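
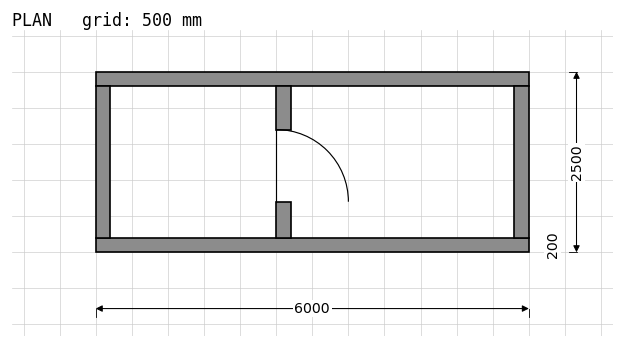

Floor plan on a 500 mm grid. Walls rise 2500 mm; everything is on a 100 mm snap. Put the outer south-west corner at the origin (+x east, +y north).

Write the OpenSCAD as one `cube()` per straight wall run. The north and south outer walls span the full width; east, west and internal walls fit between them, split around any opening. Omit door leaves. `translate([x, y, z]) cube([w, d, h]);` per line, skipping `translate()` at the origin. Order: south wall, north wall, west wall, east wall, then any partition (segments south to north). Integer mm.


cube([6000, 200, 2500]);
translate([0, 2300, 0]) cube([6000, 200, 2500]);
translate([0, 200, 0]) cube([200, 2100, 2500]);
translate([5800, 200, 0]) cube([200, 2100, 2500]);
translate([2500, 200, 0]) cube([200, 500, 2500]);
translate([2500, 1700, 0]) cube([200, 600, 2500]);


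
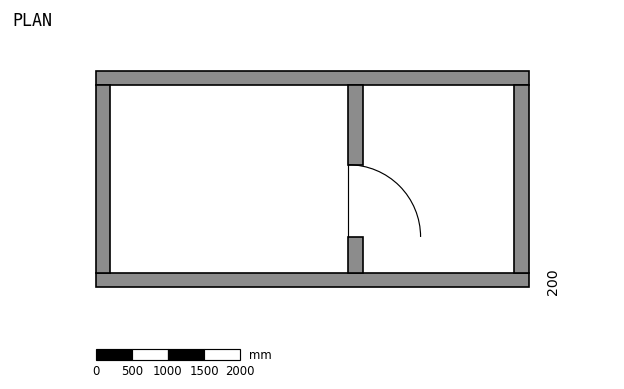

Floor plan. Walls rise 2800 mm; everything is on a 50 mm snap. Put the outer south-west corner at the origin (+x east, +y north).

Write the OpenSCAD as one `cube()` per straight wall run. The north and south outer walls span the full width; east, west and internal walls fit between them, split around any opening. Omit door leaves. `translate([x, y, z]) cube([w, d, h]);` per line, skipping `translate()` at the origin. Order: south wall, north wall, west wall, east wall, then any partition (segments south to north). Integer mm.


cube([6000, 200, 2800]);
translate([0, 2800, 0]) cube([6000, 200, 2800]);
translate([0, 200, 0]) cube([200, 2600, 2800]);
translate([5800, 200, 0]) cube([200, 2600, 2800]);
translate([3500, 200, 0]) cube([200, 500, 2800]);
translate([3500, 1700, 0]) cube([200, 1100, 2800]);


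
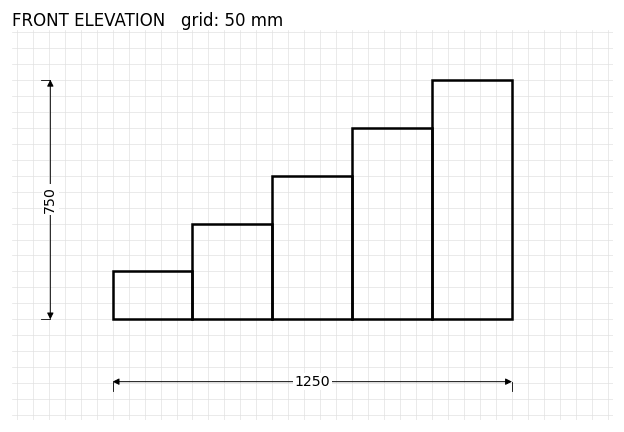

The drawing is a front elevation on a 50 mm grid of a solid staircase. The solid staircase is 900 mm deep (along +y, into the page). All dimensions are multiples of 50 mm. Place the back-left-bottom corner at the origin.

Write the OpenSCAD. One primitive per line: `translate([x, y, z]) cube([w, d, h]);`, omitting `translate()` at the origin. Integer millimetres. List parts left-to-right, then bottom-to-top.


cube([250, 900, 150]);
translate([250, 0, 0]) cube([250, 900, 300]);
translate([500, 0, 0]) cube([250, 900, 450]);
translate([750, 0, 0]) cube([250, 900, 600]);
translate([1000, 0, 0]) cube([250, 900, 750]);


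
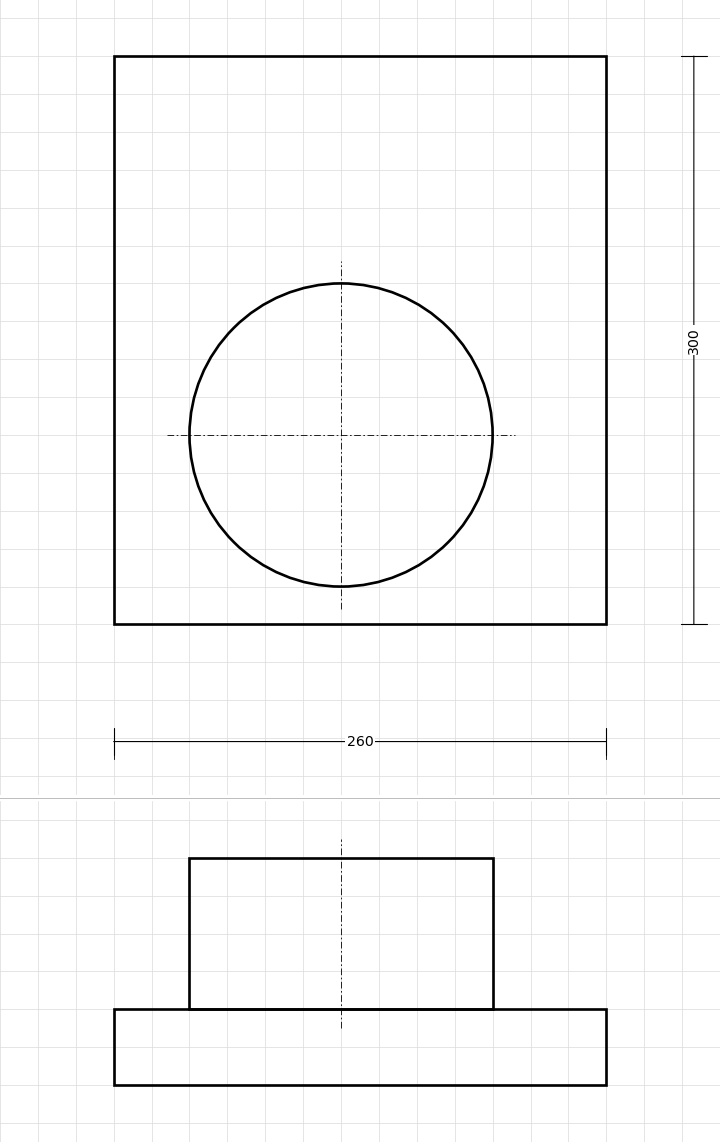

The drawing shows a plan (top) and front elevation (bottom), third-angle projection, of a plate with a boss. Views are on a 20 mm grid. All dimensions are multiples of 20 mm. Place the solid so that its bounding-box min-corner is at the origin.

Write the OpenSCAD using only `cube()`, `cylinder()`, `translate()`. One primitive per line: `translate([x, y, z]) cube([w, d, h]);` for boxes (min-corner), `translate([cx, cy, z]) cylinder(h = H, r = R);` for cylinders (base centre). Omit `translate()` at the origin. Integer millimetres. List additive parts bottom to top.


cube([260, 300, 40]);
translate([120, 100, 40]) cylinder(h = 80, r = 80);


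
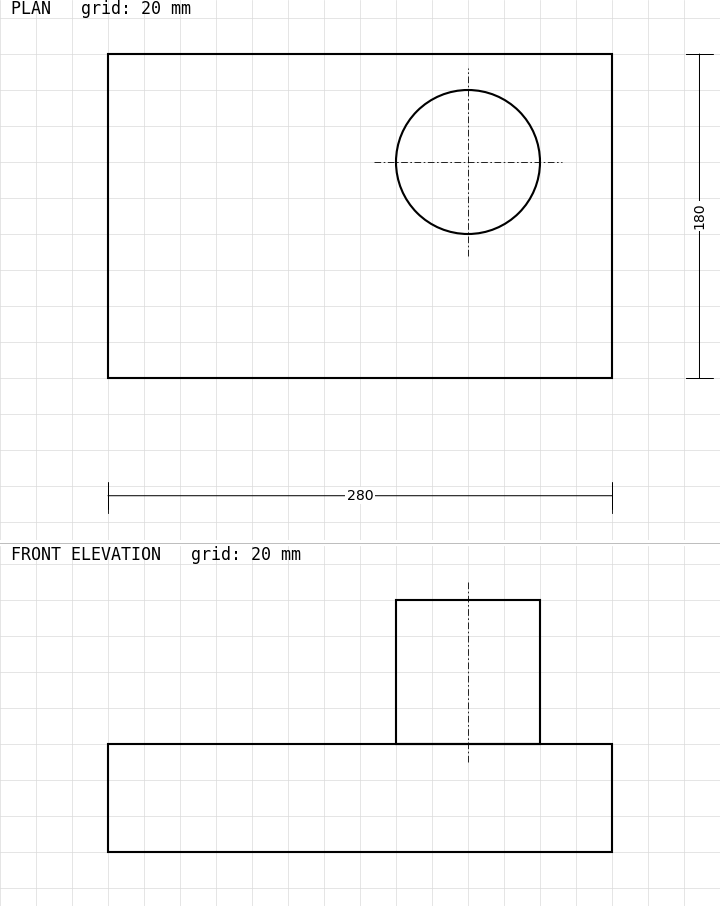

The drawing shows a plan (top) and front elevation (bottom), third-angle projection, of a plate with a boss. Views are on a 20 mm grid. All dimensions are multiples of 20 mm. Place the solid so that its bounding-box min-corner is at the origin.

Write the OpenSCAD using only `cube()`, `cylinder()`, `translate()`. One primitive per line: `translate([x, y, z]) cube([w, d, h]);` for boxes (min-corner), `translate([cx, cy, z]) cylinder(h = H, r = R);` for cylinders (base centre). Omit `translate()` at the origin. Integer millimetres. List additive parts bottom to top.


cube([280, 180, 60]);
translate([200, 120, 60]) cylinder(h = 80, r = 40);


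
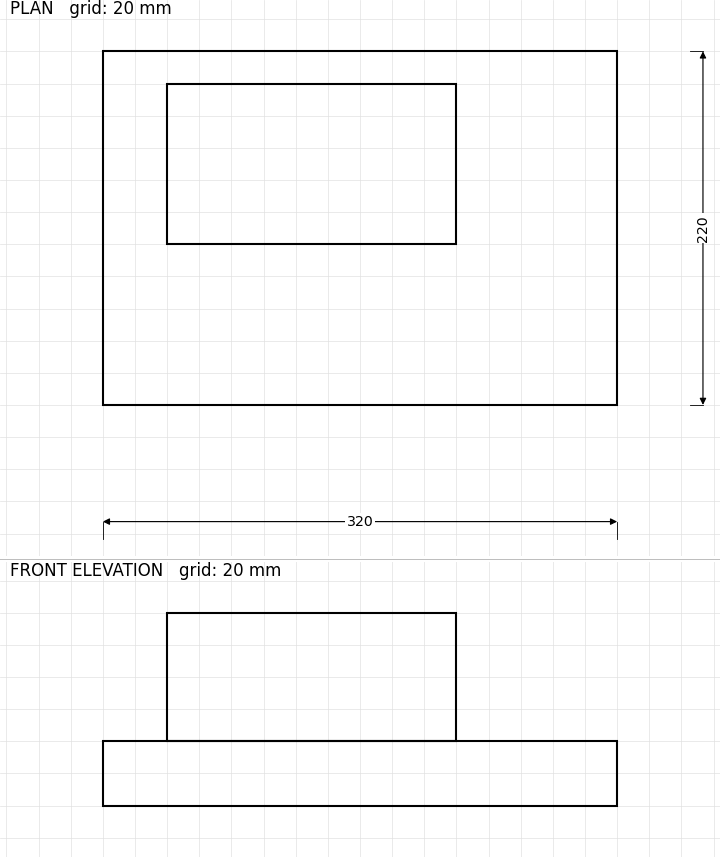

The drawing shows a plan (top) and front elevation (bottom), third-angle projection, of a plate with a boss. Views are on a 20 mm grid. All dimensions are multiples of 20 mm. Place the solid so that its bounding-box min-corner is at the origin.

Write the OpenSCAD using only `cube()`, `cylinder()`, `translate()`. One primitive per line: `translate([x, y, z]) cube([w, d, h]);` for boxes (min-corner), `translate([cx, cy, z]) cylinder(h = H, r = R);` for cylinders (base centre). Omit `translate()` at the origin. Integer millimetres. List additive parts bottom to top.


cube([320, 220, 40]);
translate([40, 100, 40]) cube([180, 100, 80]);


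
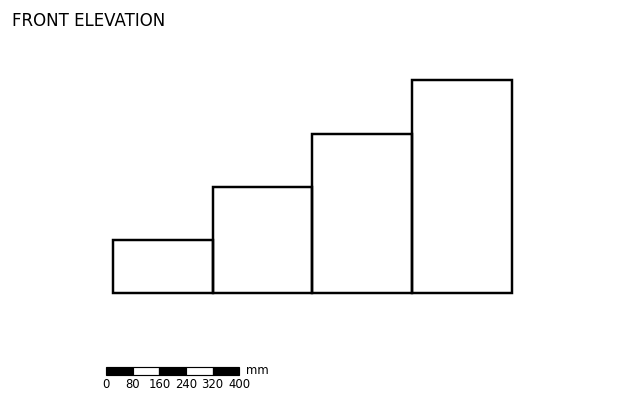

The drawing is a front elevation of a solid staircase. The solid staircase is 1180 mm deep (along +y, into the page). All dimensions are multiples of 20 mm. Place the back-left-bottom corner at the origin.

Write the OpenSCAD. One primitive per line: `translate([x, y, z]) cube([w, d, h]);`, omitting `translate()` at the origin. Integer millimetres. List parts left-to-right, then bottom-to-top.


cube([300, 1180, 160]);
translate([300, 0, 0]) cube([300, 1180, 320]);
translate([600, 0, 0]) cube([300, 1180, 480]);
translate([900, 0, 0]) cube([300, 1180, 640]);


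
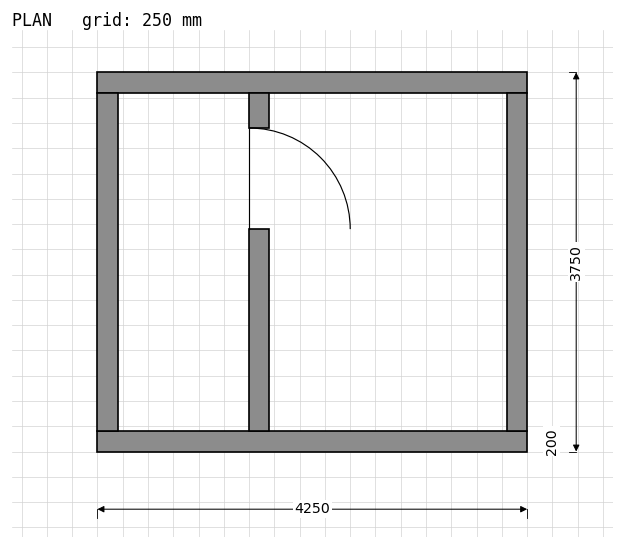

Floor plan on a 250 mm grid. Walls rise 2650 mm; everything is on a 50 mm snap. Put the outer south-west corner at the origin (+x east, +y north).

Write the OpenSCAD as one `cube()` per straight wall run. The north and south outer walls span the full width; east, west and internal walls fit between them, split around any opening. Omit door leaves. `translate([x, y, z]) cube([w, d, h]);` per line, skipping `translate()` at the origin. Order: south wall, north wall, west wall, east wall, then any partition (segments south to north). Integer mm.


cube([4250, 200, 2650]);
translate([0, 3550, 0]) cube([4250, 200, 2650]);
translate([0, 200, 0]) cube([200, 3350, 2650]);
translate([4050, 200, 0]) cube([200, 3350, 2650]);
translate([1500, 200, 0]) cube([200, 2000, 2650]);
translate([1500, 3200, 0]) cube([200, 350, 2650]);


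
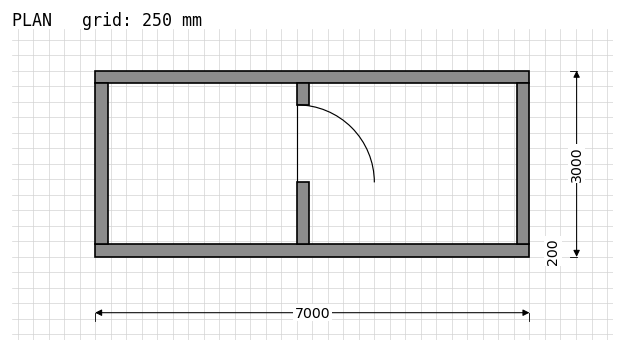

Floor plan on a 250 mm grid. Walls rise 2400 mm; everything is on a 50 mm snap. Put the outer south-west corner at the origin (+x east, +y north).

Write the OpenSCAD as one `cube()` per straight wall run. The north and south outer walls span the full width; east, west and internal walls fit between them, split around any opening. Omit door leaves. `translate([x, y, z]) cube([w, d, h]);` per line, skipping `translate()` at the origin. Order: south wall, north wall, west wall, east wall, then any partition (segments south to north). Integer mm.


cube([7000, 200, 2400]);
translate([0, 2800, 0]) cube([7000, 200, 2400]);
translate([0, 200, 0]) cube([200, 2600, 2400]);
translate([6800, 200, 0]) cube([200, 2600, 2400]);
translate([3250, 200, 0]) cube([200, 1000, 2400]);
translate([3250, 2450, 0]) cube([200, 350, 2400]);


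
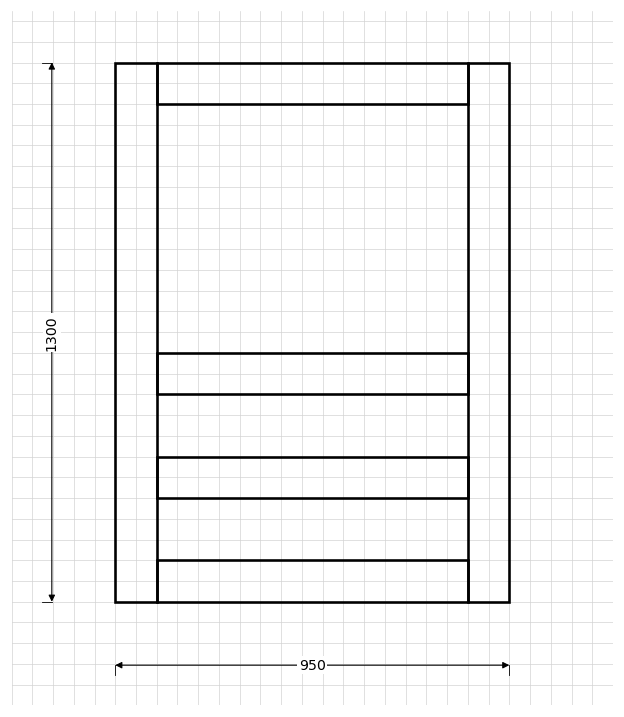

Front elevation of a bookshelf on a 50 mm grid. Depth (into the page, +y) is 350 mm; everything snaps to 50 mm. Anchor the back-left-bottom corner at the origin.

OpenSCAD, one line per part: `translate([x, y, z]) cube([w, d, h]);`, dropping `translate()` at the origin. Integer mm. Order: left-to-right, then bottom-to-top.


cube([100, 350, 1300]);
translate([100, 0, 0]) cube([750, 350, 100]);
translate([100, 0, 250]) cube([750, 350, 100]);
translate([100, 0, 500]) cube([750, 350, 100]);
translate([100, 0, 1200]) cube([750, 350, 100]);
translate([850, 0, 0]) cube([100, 350, 1300]);


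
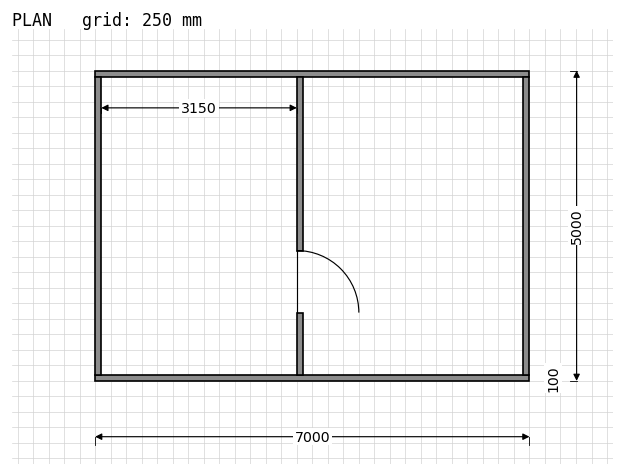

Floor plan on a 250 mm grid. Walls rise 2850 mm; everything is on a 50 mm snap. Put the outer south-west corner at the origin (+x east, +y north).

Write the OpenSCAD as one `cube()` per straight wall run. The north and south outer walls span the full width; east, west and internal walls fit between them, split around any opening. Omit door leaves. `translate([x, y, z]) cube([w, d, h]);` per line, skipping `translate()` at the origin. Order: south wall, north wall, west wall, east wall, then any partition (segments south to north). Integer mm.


cube([7000, 100, 2850]);
translate([0, 4900, 0]) cube([7000, 100, 2850]);
translate([0, 100, 0]) cube([100, 4800, 2850]);
translate([6900, 100, 0]) cube([100, 4800, 2850]);
translate([3250, 100, 0]) cube([100, 1000, 2850]);
translate([3250, 2100, 0]) cube([100, 2800, 2850]);


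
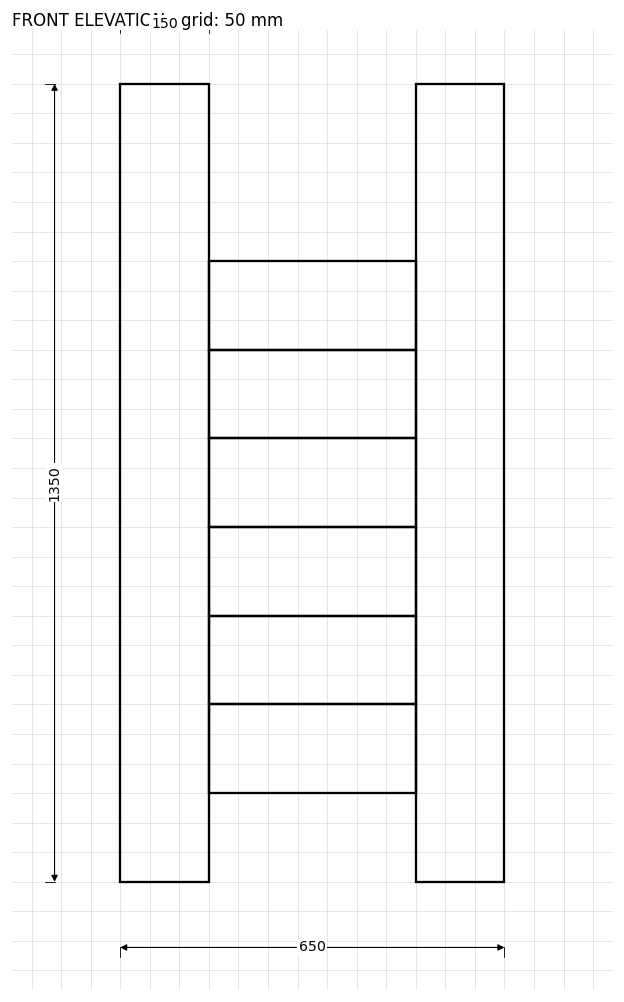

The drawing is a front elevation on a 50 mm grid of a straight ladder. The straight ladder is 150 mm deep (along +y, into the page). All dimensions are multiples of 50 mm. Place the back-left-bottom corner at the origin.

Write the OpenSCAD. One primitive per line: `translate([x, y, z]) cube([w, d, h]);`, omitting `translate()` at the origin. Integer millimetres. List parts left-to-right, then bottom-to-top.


cube([150, 150, 1350]);
translate([150, 0, 150]) cube([350, 150, 150]);
translate([150, 0, 300]) cube([350, 150, 150]);
translate([150, 0, 450]) cube([350, 150, 150]);
translate([150, 0, 600]) cube([350, 150, 150]);
translate([150, 0, 750]) cube([350, 150, 150]);
translate([150, 0, 900]) cube([350, 150, 150]);
translate([500, 0, 0]) cube([150, 150, 1350]);


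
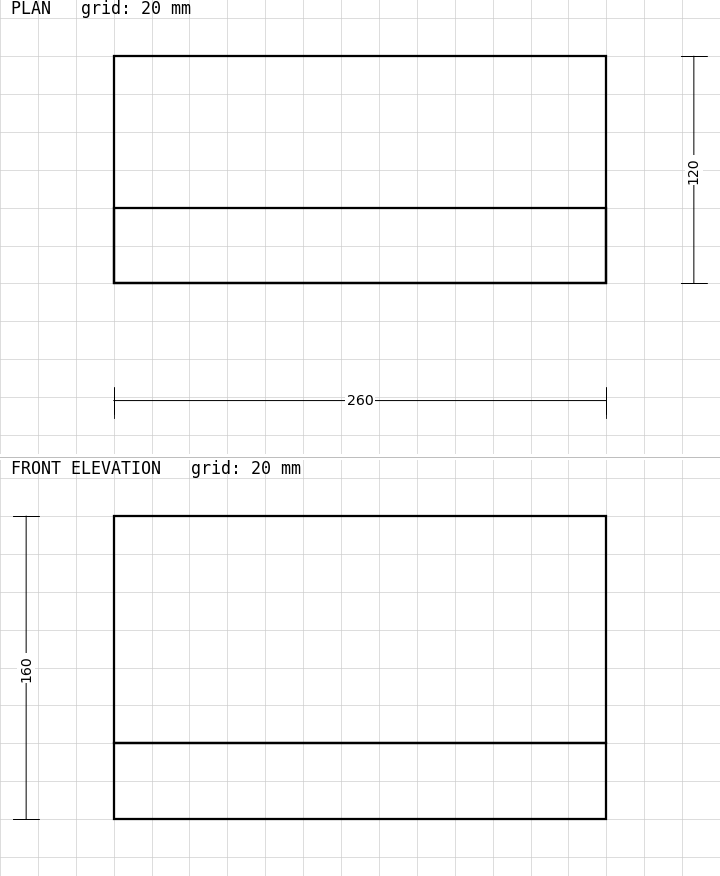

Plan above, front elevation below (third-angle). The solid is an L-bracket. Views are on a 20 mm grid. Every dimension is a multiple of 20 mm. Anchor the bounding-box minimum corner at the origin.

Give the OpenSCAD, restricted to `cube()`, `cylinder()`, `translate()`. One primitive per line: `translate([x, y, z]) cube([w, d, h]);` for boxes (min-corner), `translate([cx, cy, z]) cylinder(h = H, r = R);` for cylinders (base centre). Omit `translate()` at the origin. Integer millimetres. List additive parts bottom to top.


cube([260, 120, 40]);
translate([0, 0, 40]) cube([260, 40, 120]);


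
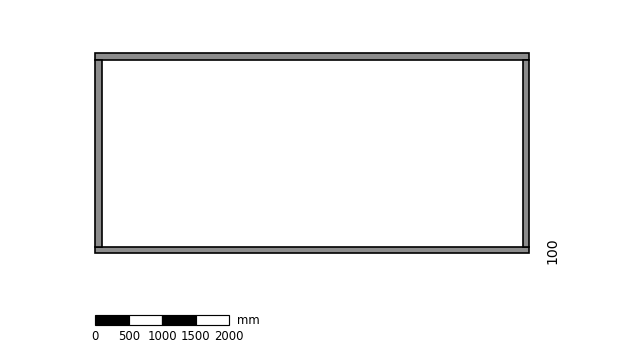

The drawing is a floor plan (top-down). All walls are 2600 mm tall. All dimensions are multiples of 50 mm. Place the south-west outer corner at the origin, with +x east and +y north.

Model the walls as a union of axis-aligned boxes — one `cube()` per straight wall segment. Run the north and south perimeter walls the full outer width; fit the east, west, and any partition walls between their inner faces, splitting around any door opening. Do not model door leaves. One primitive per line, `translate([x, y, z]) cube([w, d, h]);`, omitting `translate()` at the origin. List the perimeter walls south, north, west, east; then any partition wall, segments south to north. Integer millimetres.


cube([6500, 100, 2600]);
translate([0, 2900, 0]) cube([6500, 100, 2600]);
translate([0, 100, 0]) cube([100, 2800, 2600]);
translate([6400, 100, 0]) cube([100, 2800, 2600]);


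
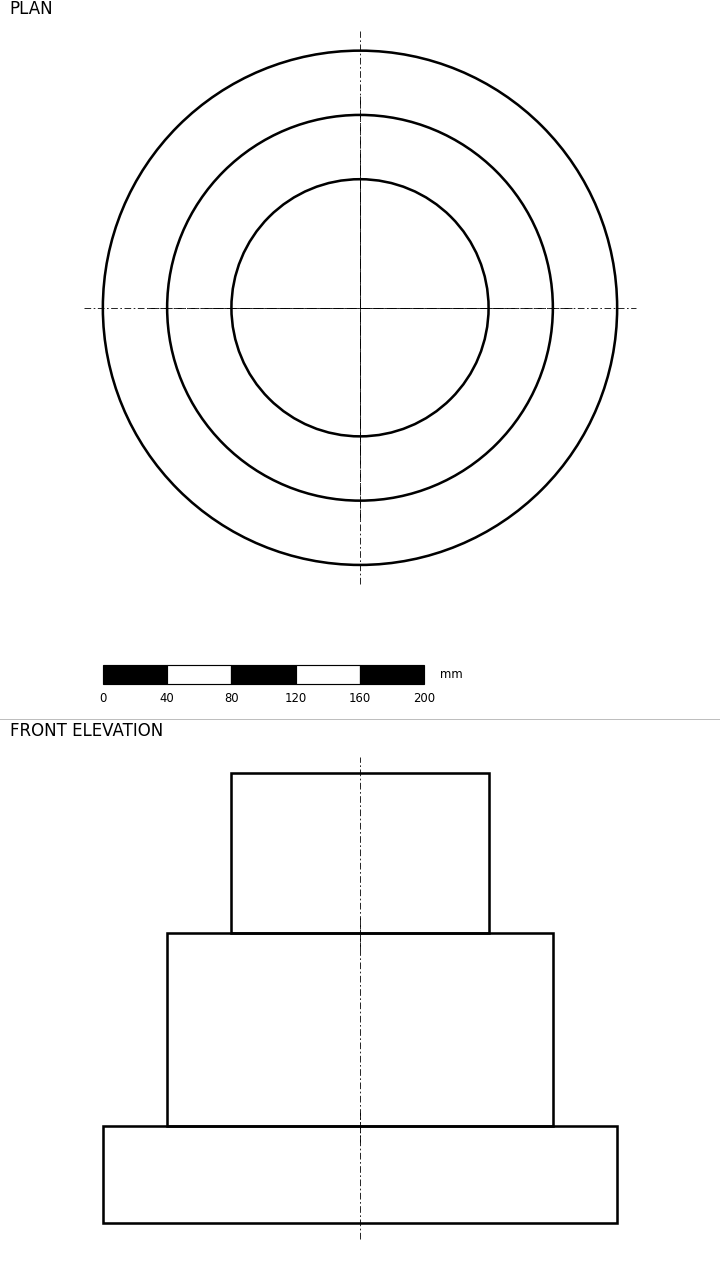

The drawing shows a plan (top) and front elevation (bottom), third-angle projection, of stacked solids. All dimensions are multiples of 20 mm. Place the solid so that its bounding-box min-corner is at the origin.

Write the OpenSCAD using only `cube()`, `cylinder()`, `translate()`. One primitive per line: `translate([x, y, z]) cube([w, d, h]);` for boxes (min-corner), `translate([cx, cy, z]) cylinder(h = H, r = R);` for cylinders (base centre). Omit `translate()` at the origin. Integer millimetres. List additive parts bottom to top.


translate([160, 160, 0]) cylinder(h = 60, r = 160);
translate([160, 160, 60]) cylinder(h = 120, r = 120);
translate([160, 160, 180]) cylinder(h = 100, r = 80);


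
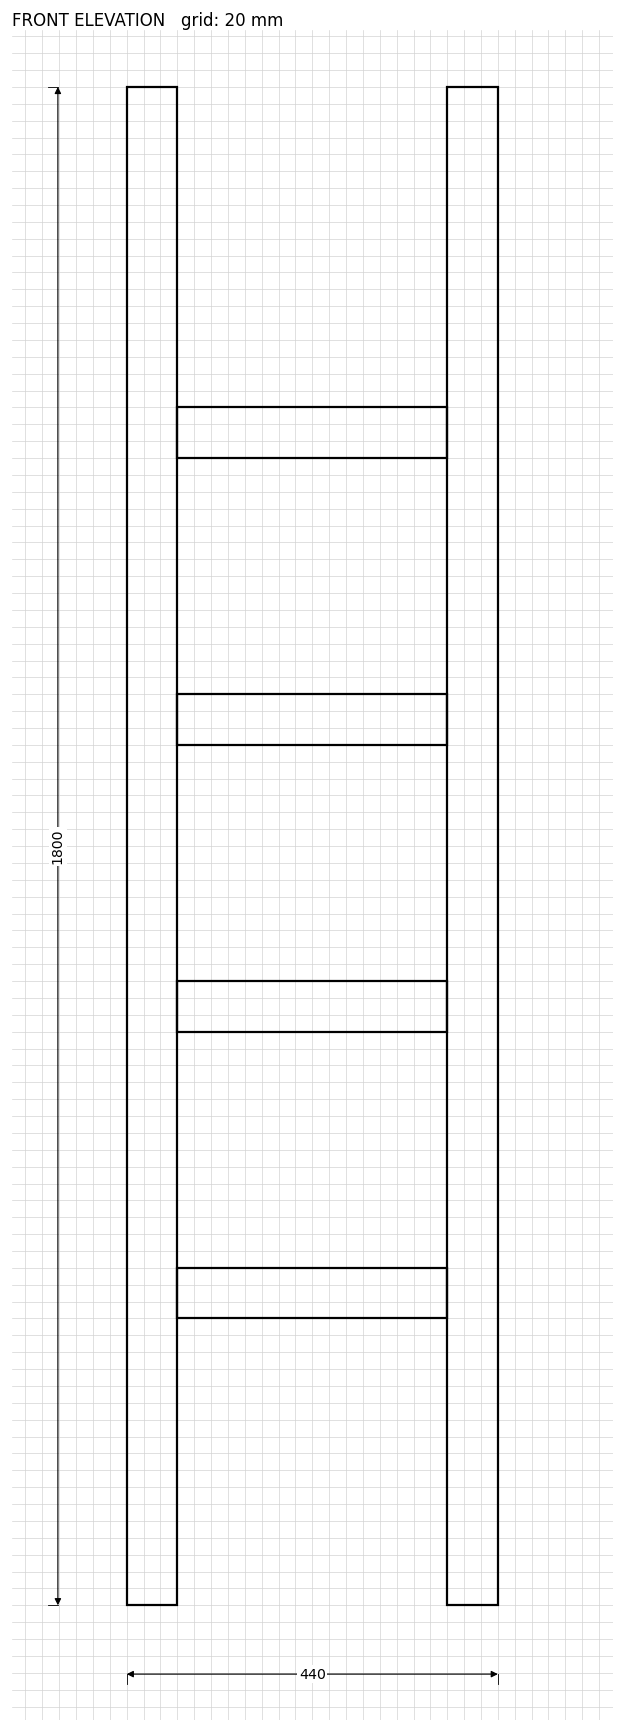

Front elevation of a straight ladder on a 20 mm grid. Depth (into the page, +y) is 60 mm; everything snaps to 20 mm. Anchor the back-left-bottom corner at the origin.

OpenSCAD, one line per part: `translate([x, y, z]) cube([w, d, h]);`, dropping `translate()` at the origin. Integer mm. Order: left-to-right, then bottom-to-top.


cube([60, 60, 1800]);
translate([60, 0, 340]) cube([320, 60, 60]);
translate([60, 0, 680]) cube([320, 60, 60]);
translate([60, 0, 1020]) cube([320, 60, 60]);
translate([60, 0, 1360]) cube([320, 60, 60]);
translate([380, 0, 0]) cube([60, 60, 1800]);


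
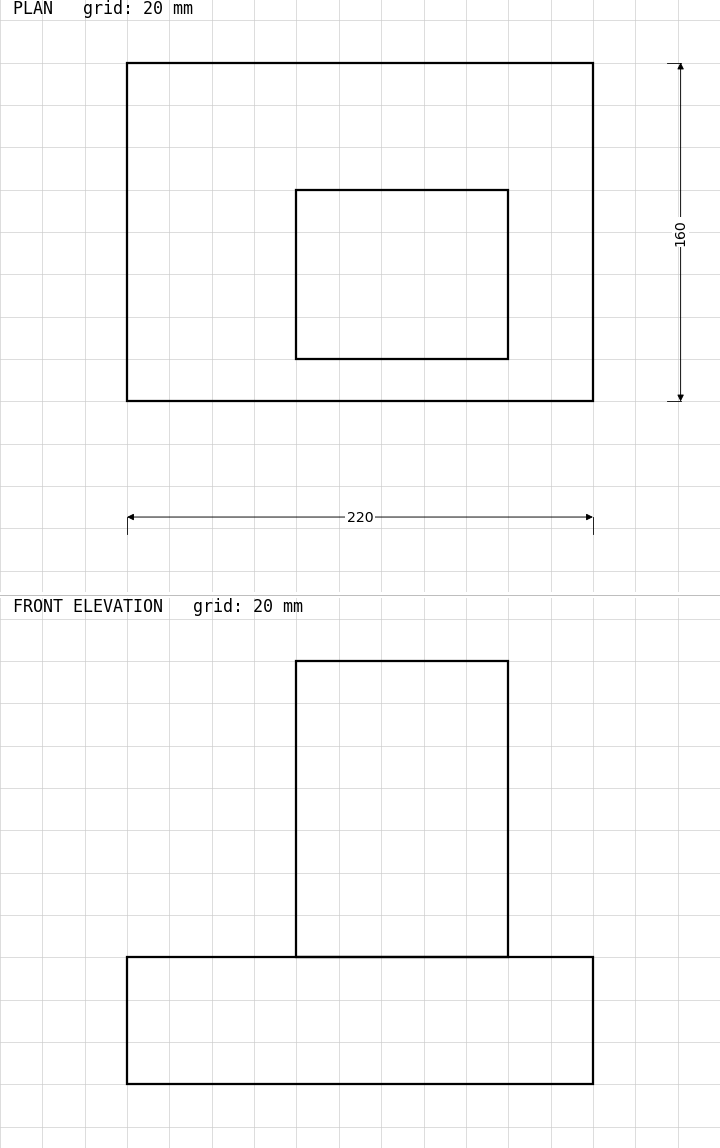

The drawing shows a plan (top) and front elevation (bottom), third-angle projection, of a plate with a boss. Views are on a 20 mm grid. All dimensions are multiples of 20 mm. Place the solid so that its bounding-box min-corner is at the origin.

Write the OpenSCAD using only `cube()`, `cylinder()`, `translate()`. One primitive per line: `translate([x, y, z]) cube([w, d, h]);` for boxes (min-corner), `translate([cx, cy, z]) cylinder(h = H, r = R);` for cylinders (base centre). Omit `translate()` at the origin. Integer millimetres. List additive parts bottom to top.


cube([220, 160, 60]);
translate([80, 20, 60]) cube([100, 80, 140]);


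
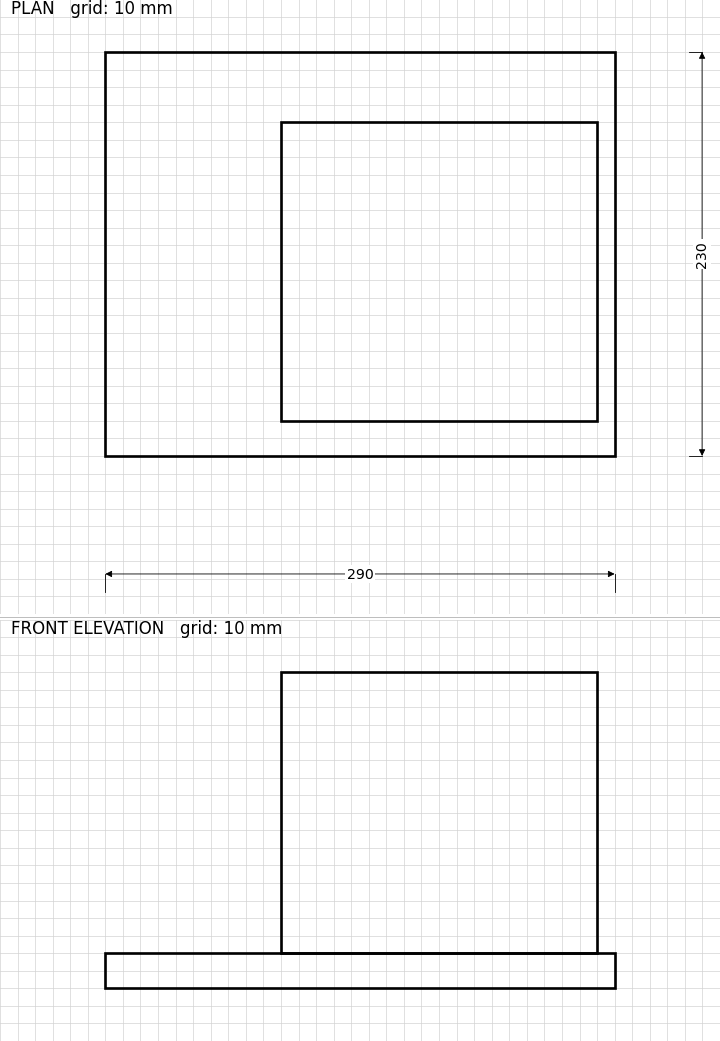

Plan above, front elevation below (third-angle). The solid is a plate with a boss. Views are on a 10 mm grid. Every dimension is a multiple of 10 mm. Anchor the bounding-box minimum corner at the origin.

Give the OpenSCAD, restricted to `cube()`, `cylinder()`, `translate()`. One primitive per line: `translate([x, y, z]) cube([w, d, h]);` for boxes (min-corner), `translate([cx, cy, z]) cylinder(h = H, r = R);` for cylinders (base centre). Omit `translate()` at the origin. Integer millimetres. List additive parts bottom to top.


cube([290, 230, 20]);
translate([100, 20, 20]) cube([180, 170, 160]);


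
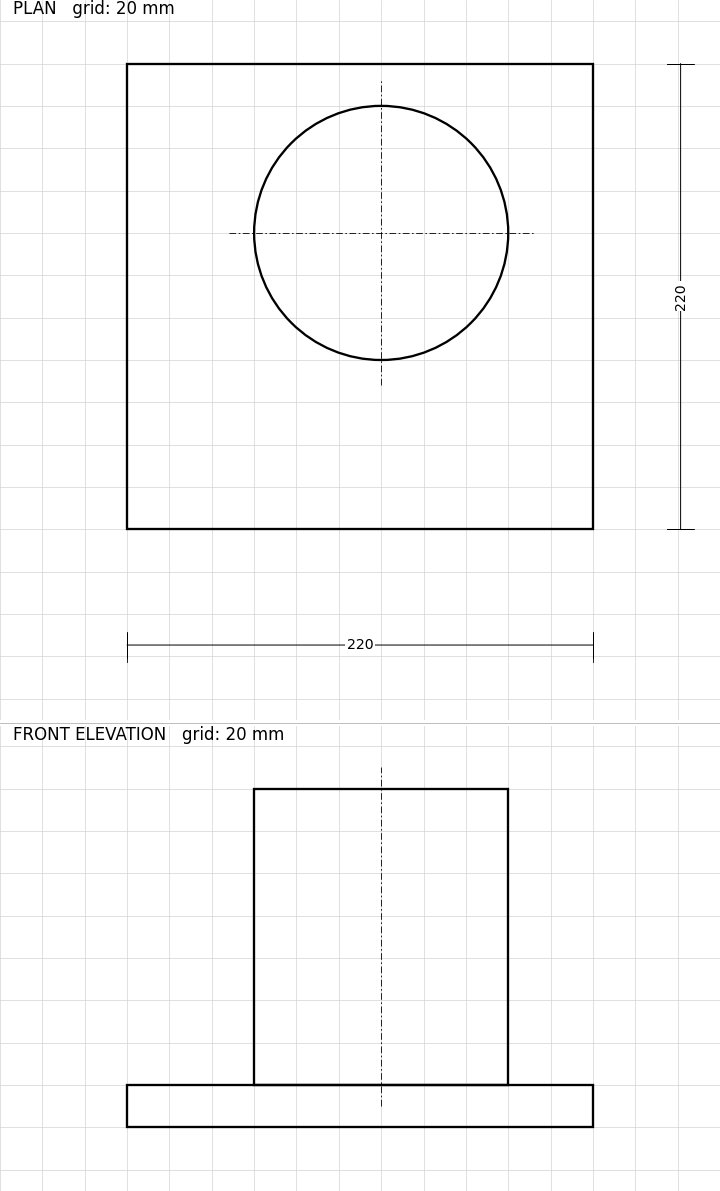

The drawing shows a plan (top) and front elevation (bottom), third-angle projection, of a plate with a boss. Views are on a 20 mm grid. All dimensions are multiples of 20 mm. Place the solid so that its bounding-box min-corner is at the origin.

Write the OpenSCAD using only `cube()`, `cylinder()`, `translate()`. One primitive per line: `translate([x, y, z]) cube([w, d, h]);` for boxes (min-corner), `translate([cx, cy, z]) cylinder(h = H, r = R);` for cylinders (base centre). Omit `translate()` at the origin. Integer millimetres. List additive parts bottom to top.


cube([220, 220, 20]);
translate([120, 140, 20]) cylinder(h = 140, r = 60);


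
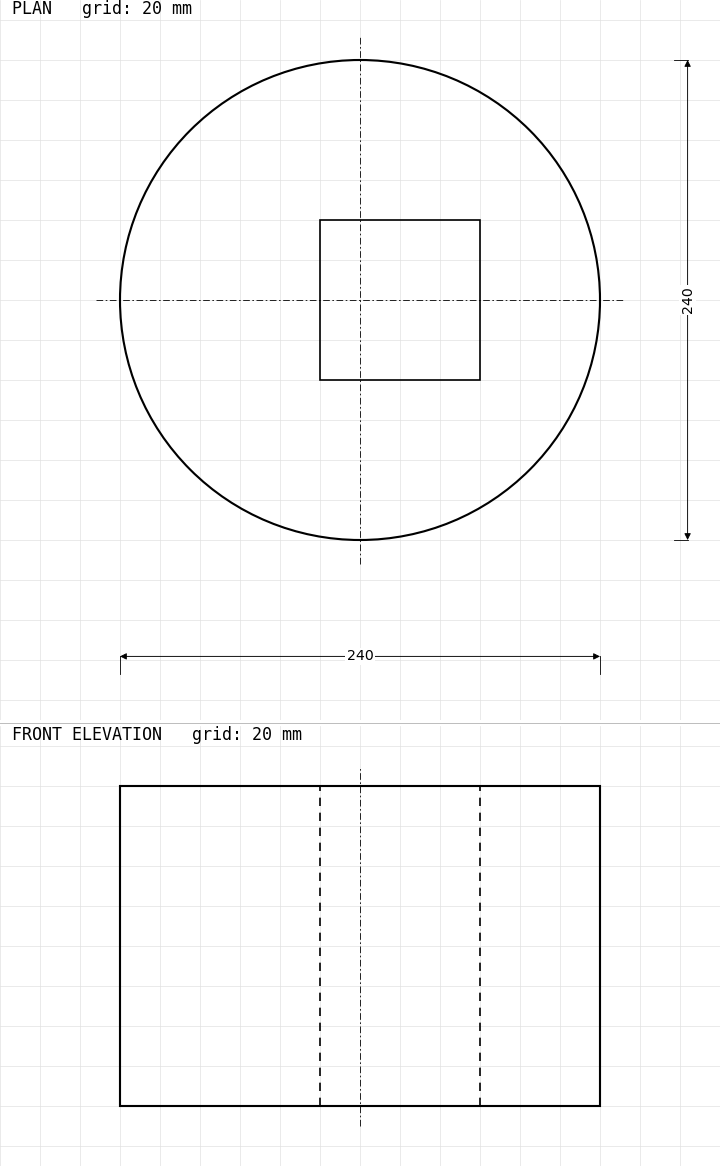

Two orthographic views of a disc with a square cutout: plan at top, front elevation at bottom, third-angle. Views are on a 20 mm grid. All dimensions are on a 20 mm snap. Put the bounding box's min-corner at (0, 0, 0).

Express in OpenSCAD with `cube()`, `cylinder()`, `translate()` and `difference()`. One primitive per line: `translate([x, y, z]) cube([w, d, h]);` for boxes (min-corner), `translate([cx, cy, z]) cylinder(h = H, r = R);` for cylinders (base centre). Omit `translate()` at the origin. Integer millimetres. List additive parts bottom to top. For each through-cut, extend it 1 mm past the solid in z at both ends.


difference() {
  translate([120, 120, 0]) cylinder(h = 160, r = 120);
  translate([100, 80, -1]) cube([80, 80, 162]);
}


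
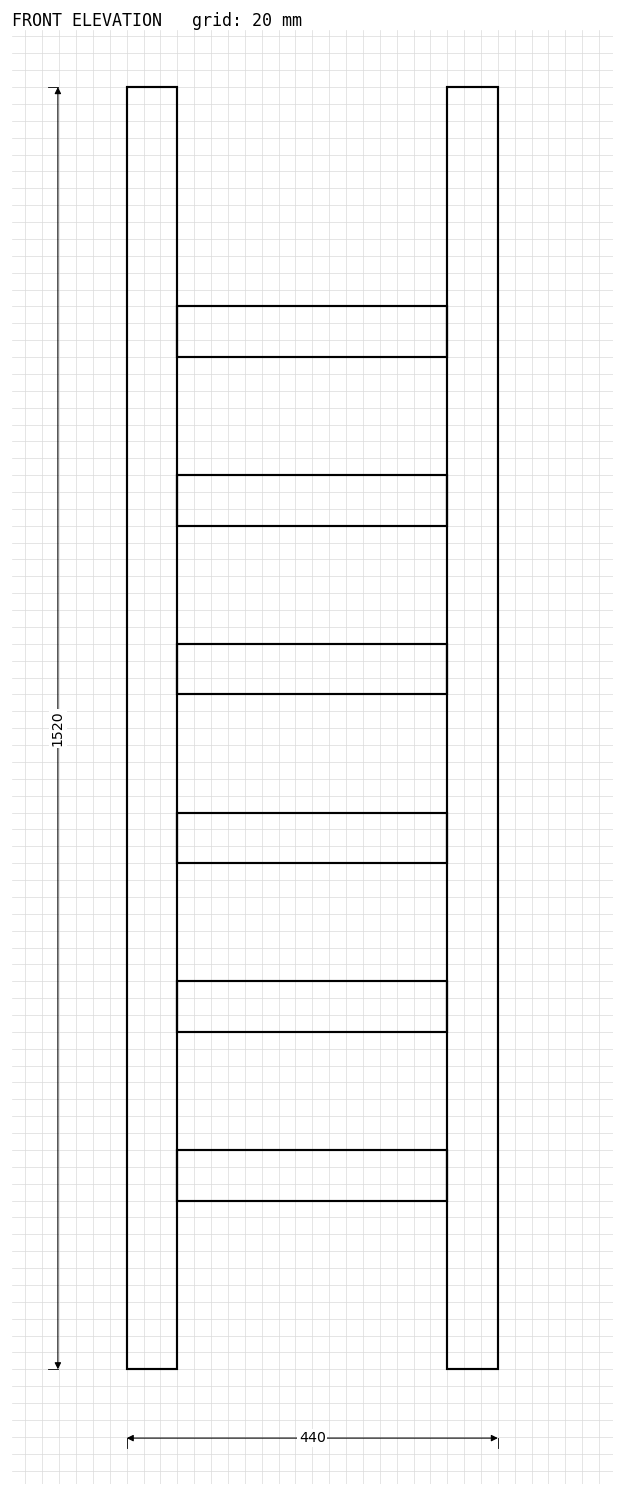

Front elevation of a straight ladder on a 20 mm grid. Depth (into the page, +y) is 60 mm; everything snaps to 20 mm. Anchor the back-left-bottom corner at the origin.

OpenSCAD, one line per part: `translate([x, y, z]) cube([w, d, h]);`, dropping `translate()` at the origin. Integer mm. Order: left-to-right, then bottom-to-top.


cube([60, 60, 1520]);
translate([60, 0, 200]) cube([320, 60, 60]);
translate([60, 0, 400]) cube([320, 60, 60]);
translate([60, 0, 600]) cube([320, 60, 60]);
translate([60, 0, 800]) cube([320, 60, 60]);
translate([60, 0, 1000]) cube([320, 60, 60]);
translate([60, 0, 1200]) cube([320, 60, 60]);
translate([380, 0, 0]) cube([60, 60, 1520]);


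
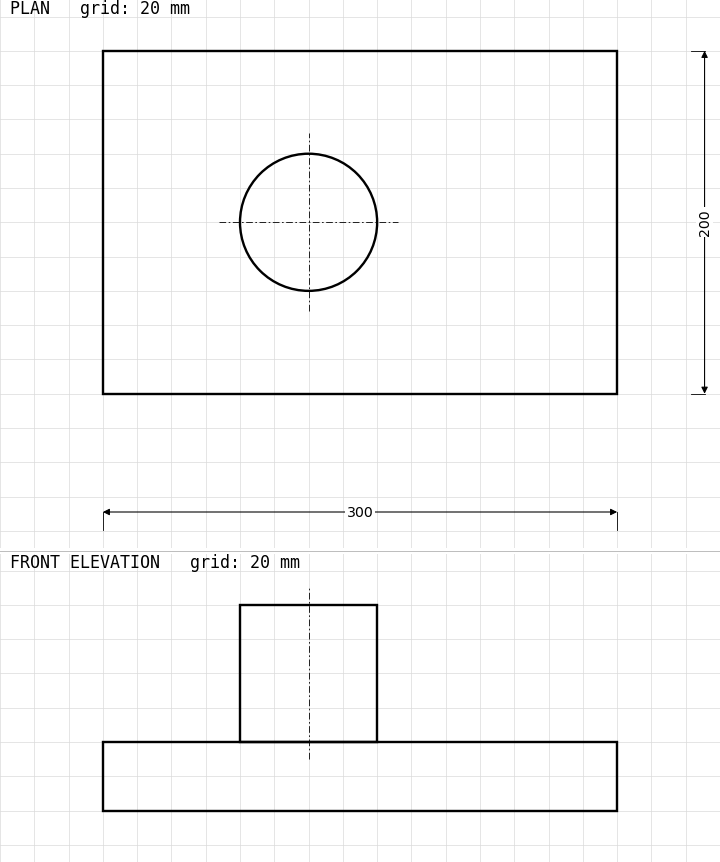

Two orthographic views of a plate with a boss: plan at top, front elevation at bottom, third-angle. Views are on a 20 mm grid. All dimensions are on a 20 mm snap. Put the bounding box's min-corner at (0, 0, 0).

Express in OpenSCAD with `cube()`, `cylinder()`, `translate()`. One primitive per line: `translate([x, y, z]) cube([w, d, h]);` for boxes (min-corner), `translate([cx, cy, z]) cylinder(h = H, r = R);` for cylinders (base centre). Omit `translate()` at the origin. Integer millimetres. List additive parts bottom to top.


cube([300, 200, 40]);
translate([120, 100, 40]) cylinder(h = 80, r = 40);


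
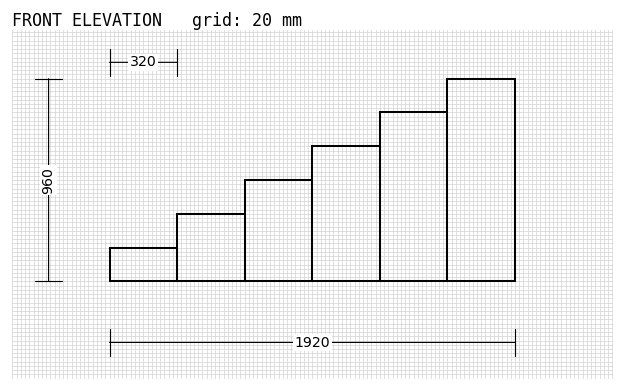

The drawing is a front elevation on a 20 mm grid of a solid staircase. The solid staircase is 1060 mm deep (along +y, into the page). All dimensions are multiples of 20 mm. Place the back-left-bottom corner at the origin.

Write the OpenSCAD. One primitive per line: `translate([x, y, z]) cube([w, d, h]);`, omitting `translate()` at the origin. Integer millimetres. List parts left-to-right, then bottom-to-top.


cube([320, 1060, 160]);
translate([320, 0, 0]) cube([320, 1060, 320]);
translate([640, 0, 0]) cube([320, 1060, 480]);
translate([960, 0, 0]) cube([320, 1060, 640]);
translate([1280, 0, 0]) cube([320, 1060, 800]);
translate([1600, 0, 0]) cube([320, 1060, 960]);


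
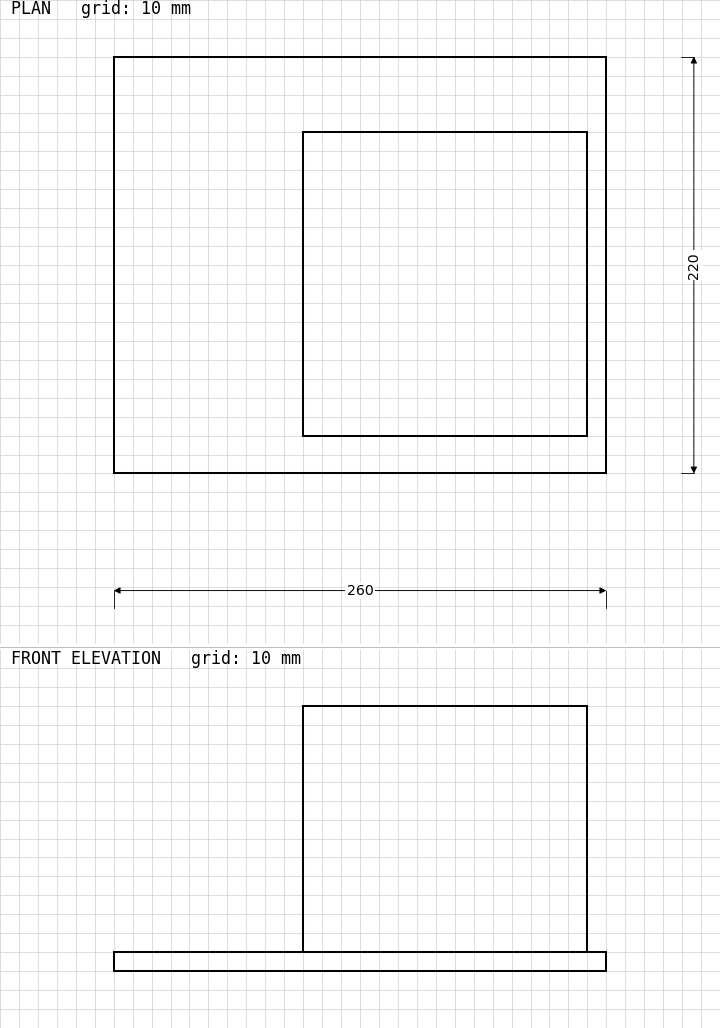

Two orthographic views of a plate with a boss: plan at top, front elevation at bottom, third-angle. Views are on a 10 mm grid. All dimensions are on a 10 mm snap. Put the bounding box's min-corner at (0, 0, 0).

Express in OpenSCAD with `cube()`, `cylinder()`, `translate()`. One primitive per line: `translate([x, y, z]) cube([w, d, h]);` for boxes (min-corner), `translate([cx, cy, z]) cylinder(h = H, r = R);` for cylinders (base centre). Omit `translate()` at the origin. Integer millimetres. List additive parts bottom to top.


cube([260, 220, 10]);
translate([100, 20, 10]) cube([150, 160, 130]);


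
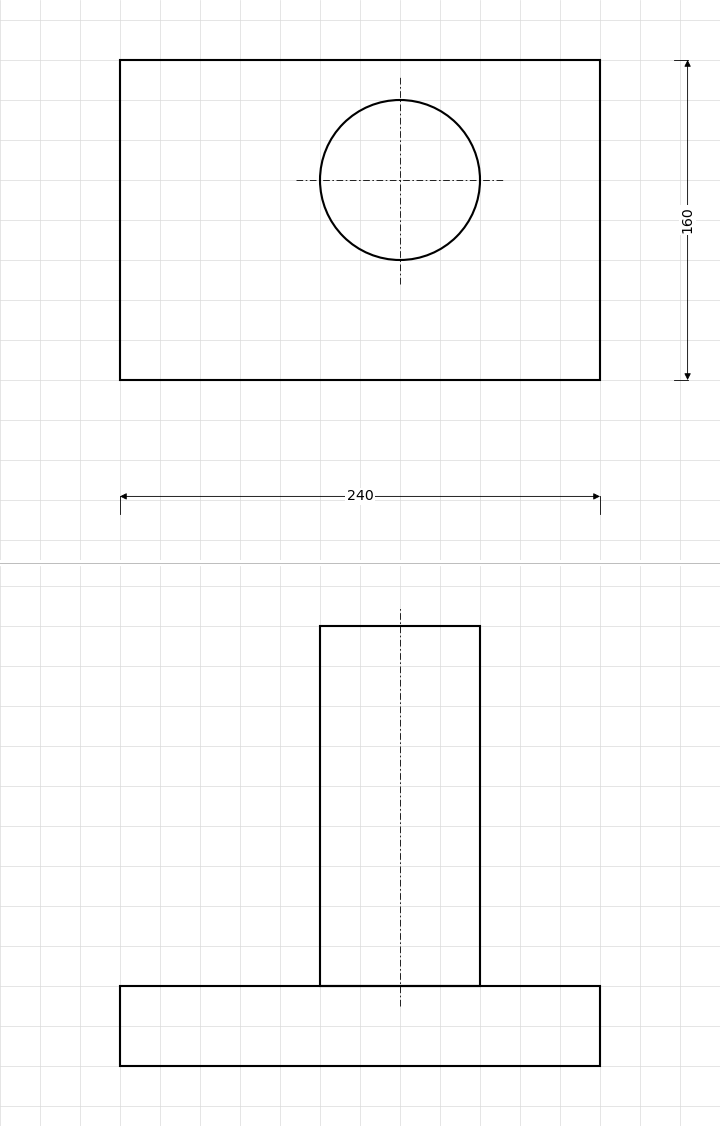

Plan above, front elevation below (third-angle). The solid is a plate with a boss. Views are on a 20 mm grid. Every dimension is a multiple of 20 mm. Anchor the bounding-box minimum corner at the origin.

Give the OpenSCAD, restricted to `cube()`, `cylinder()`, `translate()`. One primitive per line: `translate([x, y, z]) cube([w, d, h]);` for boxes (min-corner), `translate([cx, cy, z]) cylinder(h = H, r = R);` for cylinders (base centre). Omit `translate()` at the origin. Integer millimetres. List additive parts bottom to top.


cube([240, 160, 40]);
translate([140, 100, 40]) cylinder(h = 180, r = 40);


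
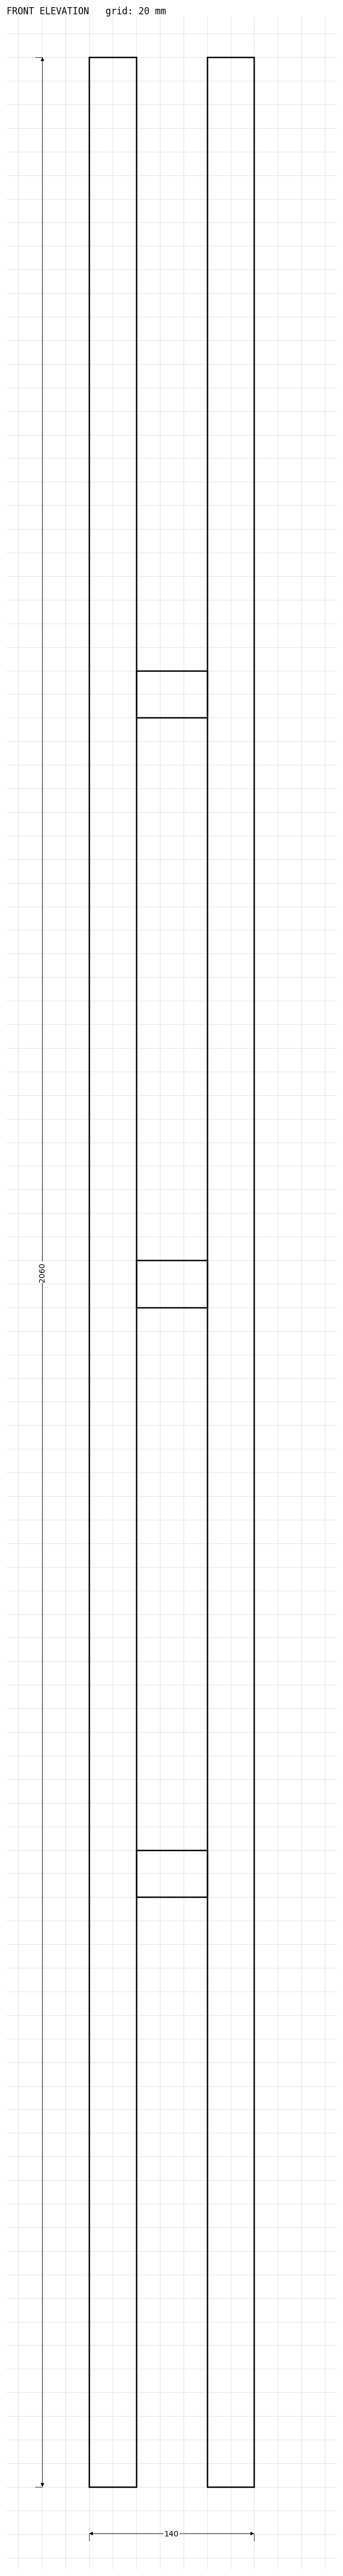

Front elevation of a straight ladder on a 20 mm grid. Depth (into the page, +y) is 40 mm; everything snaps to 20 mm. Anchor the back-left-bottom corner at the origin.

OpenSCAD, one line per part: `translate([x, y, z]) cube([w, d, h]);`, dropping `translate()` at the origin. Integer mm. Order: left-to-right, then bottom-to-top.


cube([40, 40, 2060]);
translate([40, 0, 500]) cube([60, 40, 40]);
translate([40, 0, 1000]) cube([60, 40, 40]);
translate([40, 0, 1500]) cube([60, 40, 40]);
translate([100, 0, 0]) cube([40, 40, 2060]);


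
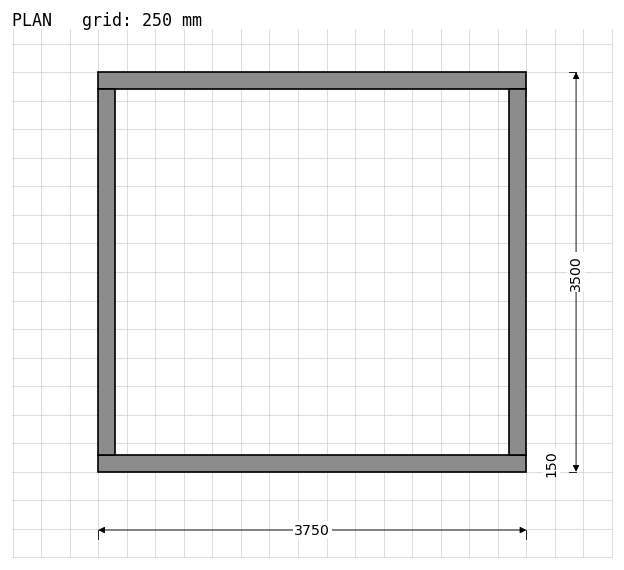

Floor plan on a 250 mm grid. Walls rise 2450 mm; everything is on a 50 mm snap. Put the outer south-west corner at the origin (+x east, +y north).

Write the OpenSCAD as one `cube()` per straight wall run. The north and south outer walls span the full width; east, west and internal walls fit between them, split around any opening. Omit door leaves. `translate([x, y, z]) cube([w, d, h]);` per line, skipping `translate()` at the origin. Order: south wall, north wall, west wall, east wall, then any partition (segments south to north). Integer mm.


cube([3750, 150, 2450]);
translate([0, 3350, 0]) cube([3750, 150, 2450]);
translate([0, 150, 0]) cube([150, 3200, 2450]);
translate([3600, 150, 0]) cube([150, 3200, 2450]);


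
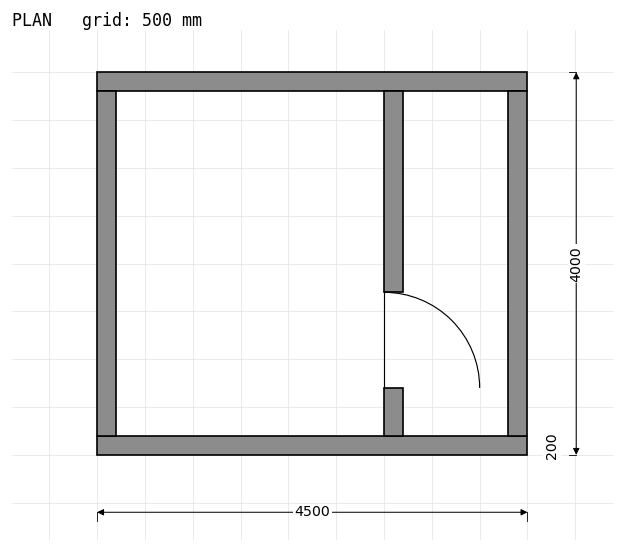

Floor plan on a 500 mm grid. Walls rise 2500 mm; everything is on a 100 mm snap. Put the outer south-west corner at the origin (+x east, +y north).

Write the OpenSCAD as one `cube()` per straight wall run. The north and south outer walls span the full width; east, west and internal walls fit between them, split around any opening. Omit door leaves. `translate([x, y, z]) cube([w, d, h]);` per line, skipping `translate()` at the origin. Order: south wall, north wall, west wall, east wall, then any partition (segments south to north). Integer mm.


cube([4500, 200, 2500]);
translate([0, 3800, 0]) cube([4500, 200, 2500]);
translate([0, 200, 0]) cube([200, 3600, 2500]);
translate([4300, 200, 0]) cube([200, 3600, 2500]);
translate([3000, 200, 0]) cube([200, 500, 2500]);
translate([3000, 1700, 0]) cube([200, 2100, 2500]);


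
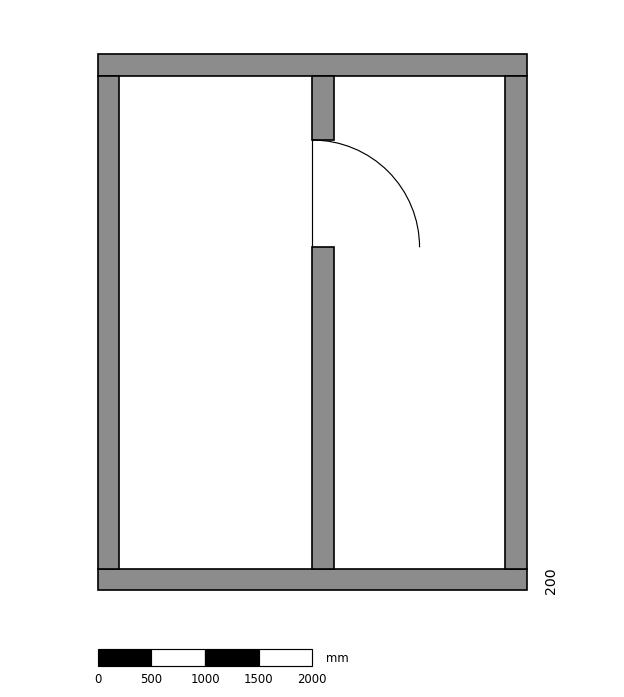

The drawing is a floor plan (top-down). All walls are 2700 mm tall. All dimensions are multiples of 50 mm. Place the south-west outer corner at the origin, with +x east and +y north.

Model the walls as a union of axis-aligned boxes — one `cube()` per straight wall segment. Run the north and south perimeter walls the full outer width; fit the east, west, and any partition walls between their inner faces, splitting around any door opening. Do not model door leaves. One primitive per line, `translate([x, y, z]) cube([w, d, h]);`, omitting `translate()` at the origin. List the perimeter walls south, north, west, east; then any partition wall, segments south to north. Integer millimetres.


cube([4000, 200, 2700]);
translate([0, 4800, 0]) cube([4000, 200, 2700]);
translate([0, 200, 0]) cube([200, 4600, 2700]);
translate([3800, 200, 0]) cube([200, 4600, 2700]);
translate([2000, 200, 0]) cube([200, 3000, 2700]);
translate([2000, 4200, 0]) cube([200, 600, 2700]);


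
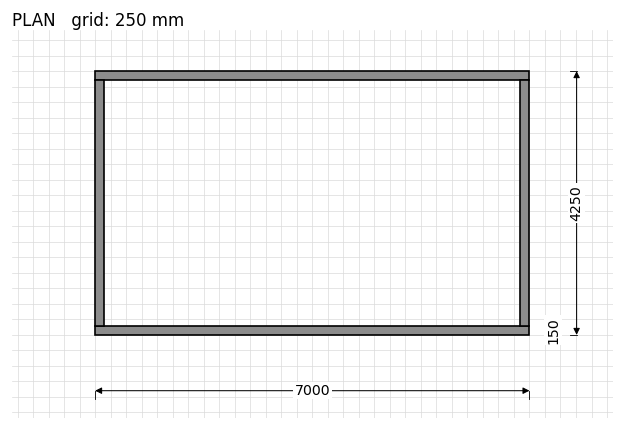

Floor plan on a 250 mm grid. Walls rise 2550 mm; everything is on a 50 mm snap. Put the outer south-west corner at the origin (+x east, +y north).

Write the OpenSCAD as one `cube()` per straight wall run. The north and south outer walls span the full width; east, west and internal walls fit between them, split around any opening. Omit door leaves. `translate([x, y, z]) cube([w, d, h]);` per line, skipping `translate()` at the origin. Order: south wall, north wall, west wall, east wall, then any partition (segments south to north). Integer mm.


cube([7000, 150, 2550]);
translate([0, 4100, 0]) cube([7000, 150, 2550]);
translate([0, 150, 0]) cube([150, 3950, 2550]);
translate([6850, 150, 0]) cube([150, 3950, 2550]);


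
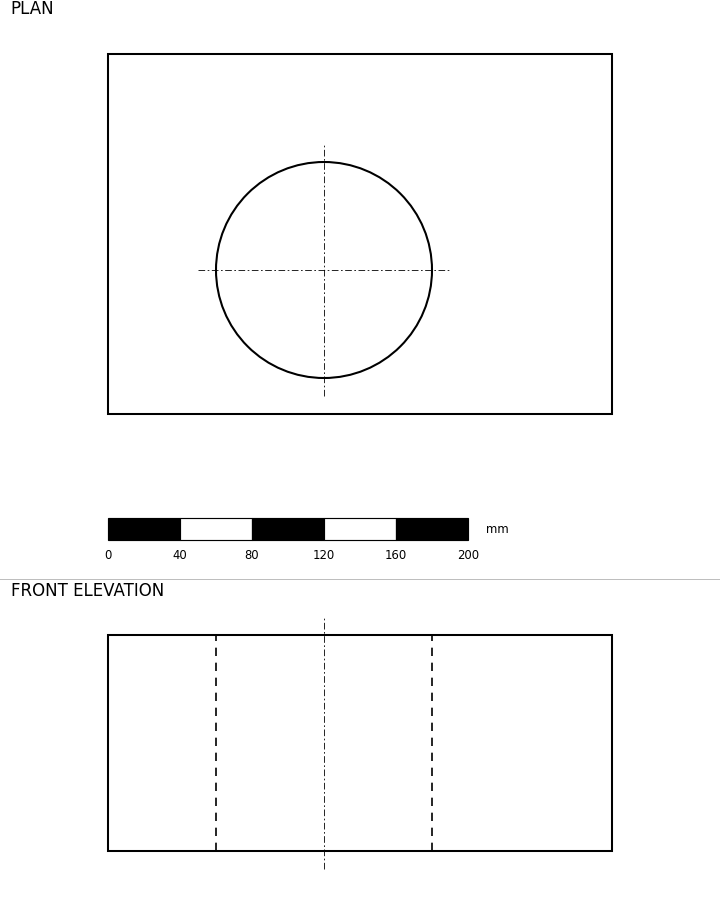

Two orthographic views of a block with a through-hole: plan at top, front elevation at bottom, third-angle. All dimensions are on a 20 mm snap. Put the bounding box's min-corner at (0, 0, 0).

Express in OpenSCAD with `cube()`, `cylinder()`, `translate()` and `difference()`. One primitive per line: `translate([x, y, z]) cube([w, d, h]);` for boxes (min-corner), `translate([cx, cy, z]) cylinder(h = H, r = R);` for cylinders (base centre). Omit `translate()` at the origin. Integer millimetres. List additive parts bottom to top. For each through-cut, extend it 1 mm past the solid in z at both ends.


difference() {
  cube([280, 200, 120]);
  translate([120, 80, -1]) cylinder(h = 122, r = 60);
}


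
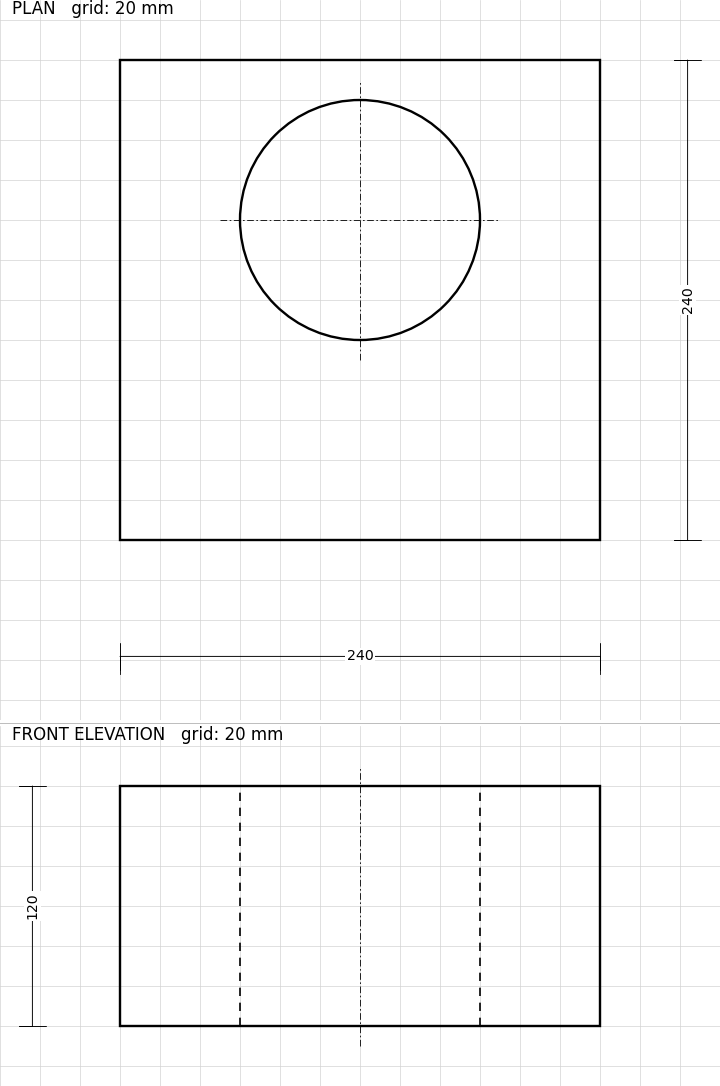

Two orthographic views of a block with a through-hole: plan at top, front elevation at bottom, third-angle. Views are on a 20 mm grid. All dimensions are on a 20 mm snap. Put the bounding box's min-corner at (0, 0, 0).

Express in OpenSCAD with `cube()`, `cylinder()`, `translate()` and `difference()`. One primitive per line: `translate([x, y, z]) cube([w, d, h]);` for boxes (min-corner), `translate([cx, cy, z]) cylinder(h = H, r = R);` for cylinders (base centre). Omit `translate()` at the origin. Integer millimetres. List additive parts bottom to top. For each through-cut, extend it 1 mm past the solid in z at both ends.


difference() {
  cube([240, 240, 120]);
  translate([120, 160, -1]) cylinder(h = 122, r = 60);
}


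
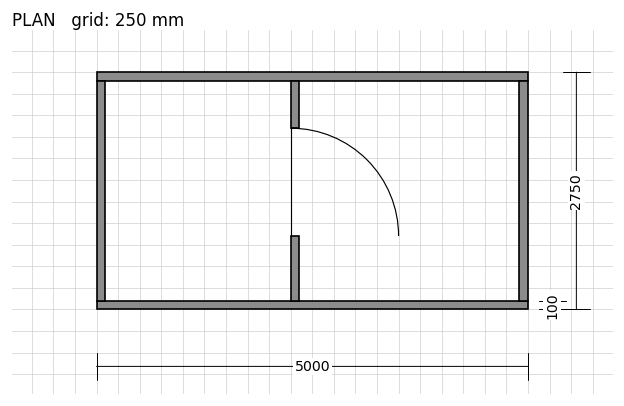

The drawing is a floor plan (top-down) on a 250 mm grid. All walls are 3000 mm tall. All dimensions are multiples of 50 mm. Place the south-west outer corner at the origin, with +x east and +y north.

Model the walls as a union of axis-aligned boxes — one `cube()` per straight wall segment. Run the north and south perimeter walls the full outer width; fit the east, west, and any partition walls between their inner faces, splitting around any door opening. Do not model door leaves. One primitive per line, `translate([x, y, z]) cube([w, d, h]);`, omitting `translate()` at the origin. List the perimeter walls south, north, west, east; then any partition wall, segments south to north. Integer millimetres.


cube([5000, 100, 3000]);
translate([0, 2650, 0]) cube([5000, 100, 3000]);
translate([0, 100, 0]) cube([100, 2550, 3000]);
translate([4900, 100, 0]) cube([100, 2550, 3000]);
translate([2250, 100, 0]) cube([100, 750, 3000]);
translate([2250, 2100, 0]) cube([100, 550, 3000]);


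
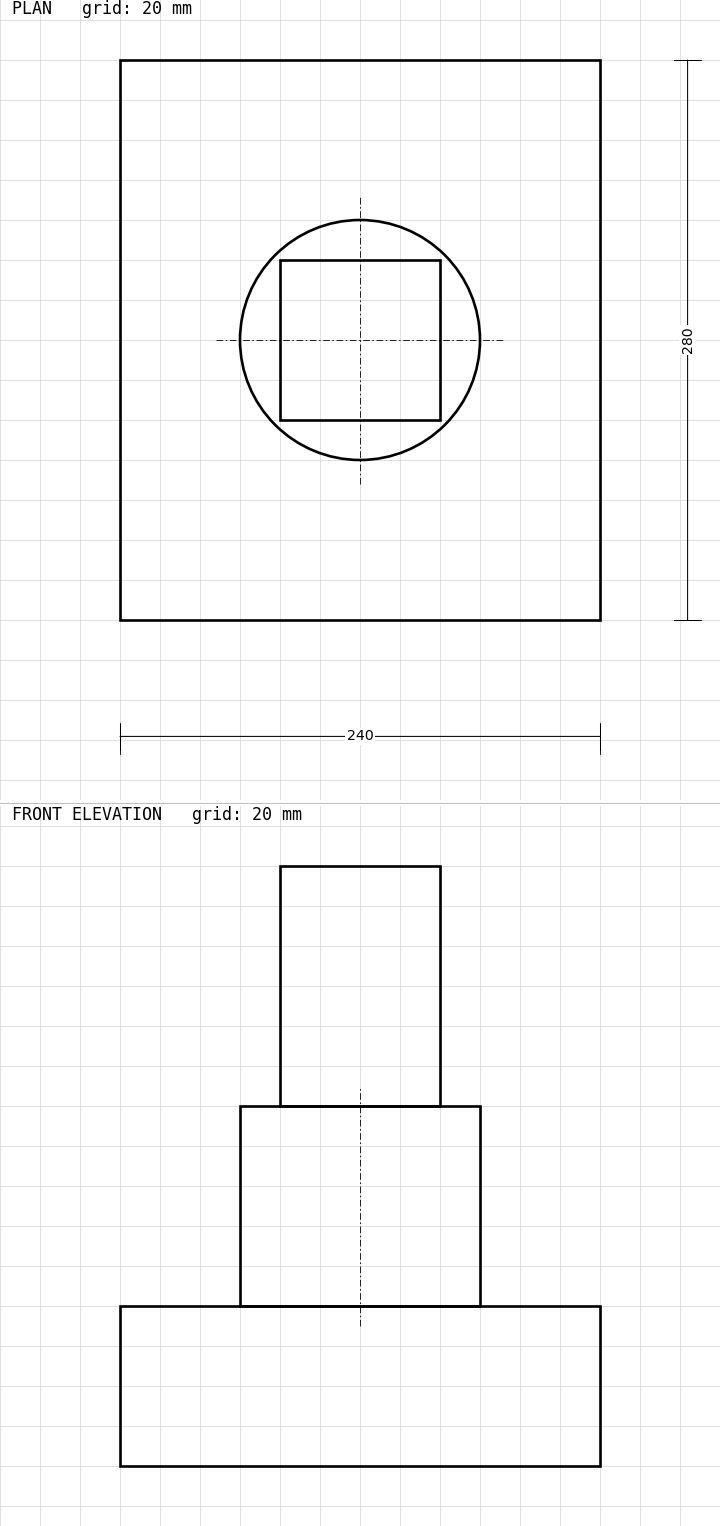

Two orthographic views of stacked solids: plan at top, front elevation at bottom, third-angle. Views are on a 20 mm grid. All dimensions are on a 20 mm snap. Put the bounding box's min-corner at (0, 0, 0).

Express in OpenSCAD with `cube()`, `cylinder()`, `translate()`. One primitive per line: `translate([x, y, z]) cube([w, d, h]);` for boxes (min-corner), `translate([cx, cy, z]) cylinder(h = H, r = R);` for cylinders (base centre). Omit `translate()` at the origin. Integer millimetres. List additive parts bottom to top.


cube([240, 280, 80]);
translate([120, 140, 80]) cylinder(h = 100, r = 60);
translate([80, 100, 180]) cube([80, 80, 120]);


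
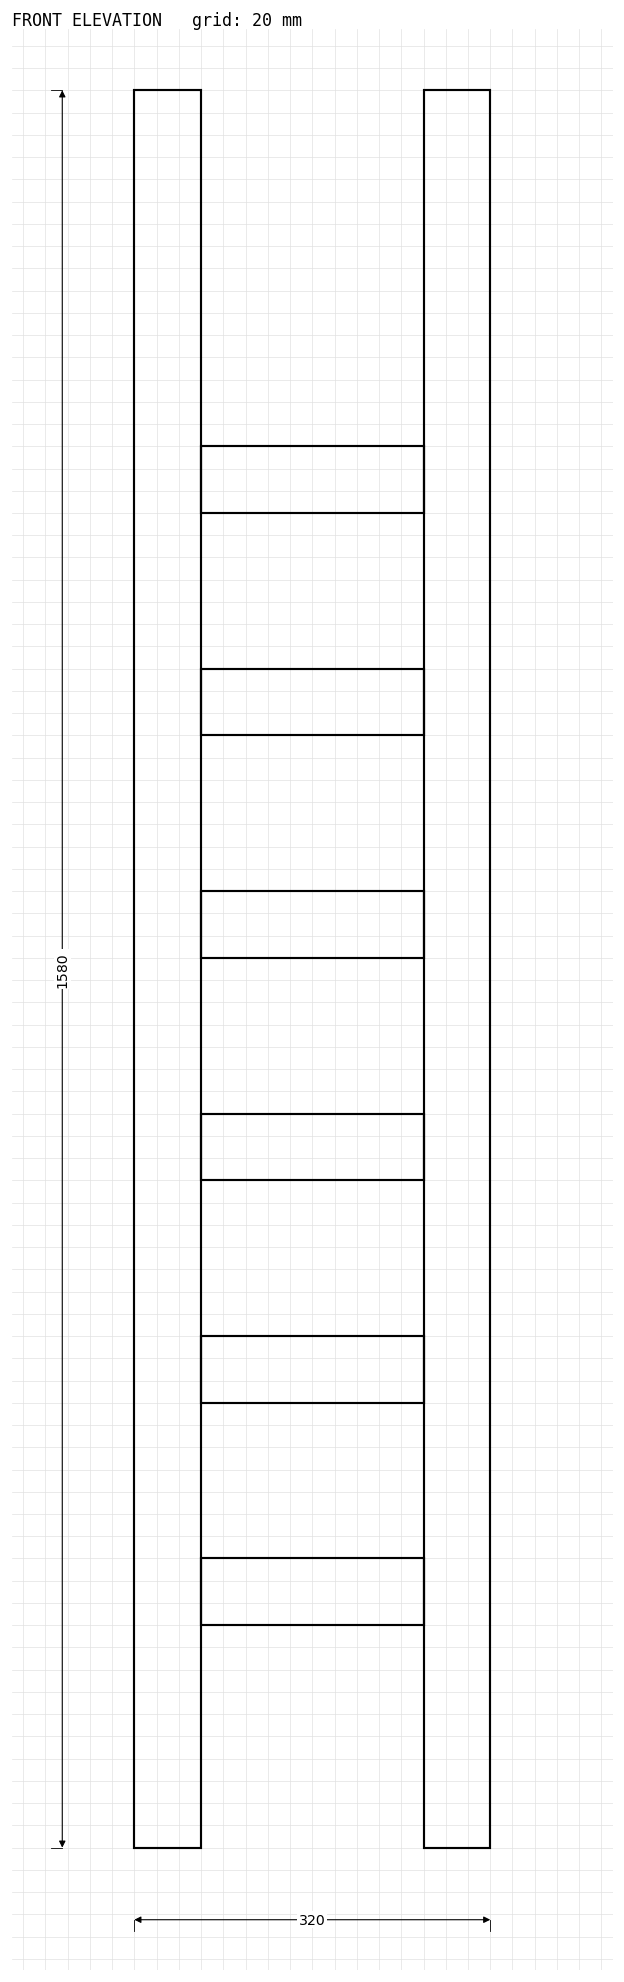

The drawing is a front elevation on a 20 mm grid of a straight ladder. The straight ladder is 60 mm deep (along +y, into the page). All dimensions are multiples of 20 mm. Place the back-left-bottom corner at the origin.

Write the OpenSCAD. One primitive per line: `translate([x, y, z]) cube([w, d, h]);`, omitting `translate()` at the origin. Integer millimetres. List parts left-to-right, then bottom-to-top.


cube([60, 60, 1580]);
translate([60, 0, 200]) cube([200, 60, 60]);
translate([60, 0, 400]) cube([200, 60, 60]);
translate([60, 0, 600]) cube([200, 60, 60]);
translate([60, 0, 800]) cube([200, 60, 60]);
translate([60, 0, 1000]) cube([200, 60, 60]);
translate([60, 0, 1200]) cube([200, 60, 60]);
translate([260, 0, 0]) cube([60, 60, 1580]);


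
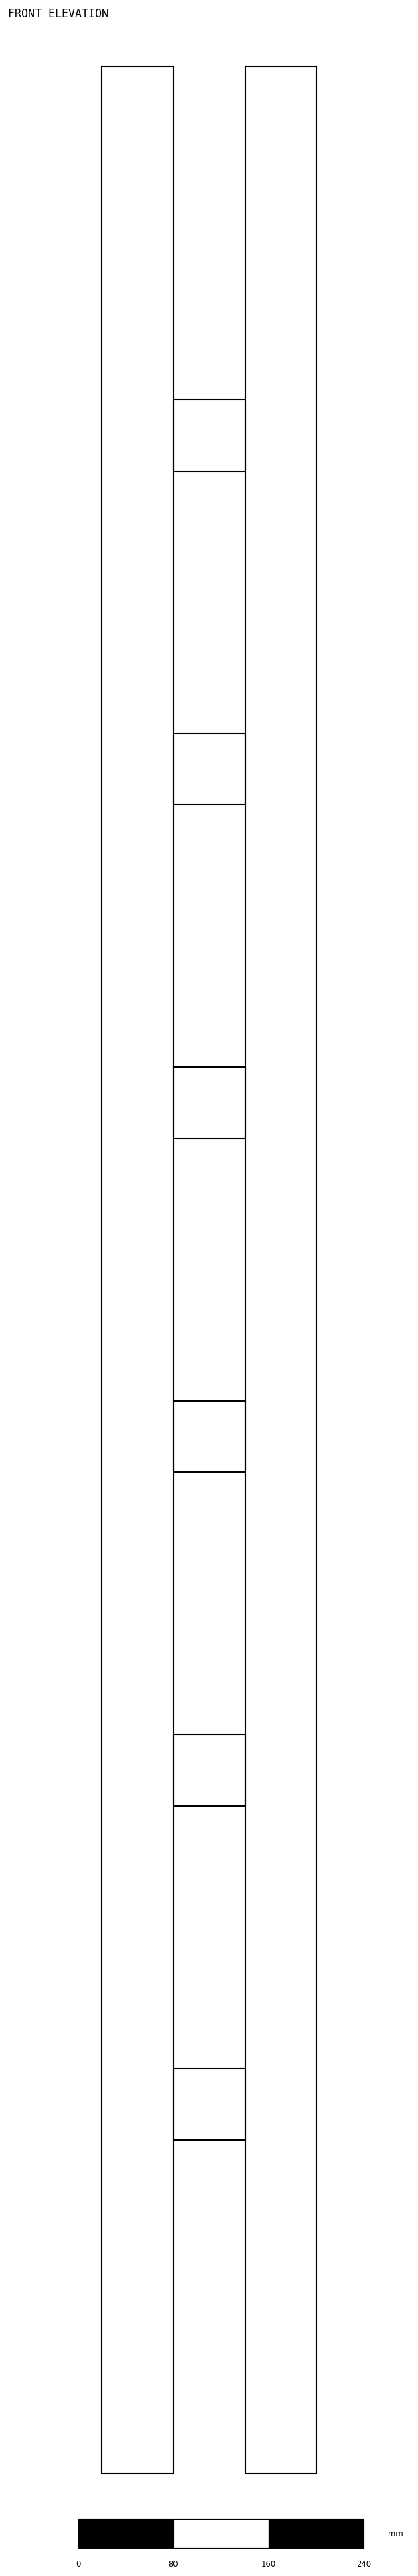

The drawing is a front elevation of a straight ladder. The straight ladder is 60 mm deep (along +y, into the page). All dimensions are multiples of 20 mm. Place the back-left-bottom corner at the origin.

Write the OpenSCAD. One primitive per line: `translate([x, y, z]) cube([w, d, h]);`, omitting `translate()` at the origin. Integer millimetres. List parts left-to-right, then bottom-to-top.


cube([60, 60, 2020]);
translate([60, 0, 280]) cube([60, 60, 60]);
translate([60, 0, 560]) cube([60, 60, 60]);
translate([60, 0, 840]) cube([60, 60, 60]);
translate([60, 0, 1120]) cube([60, 60, 60]);
translate([60, 0, 1400]) cube([60, 60, 60]);
translate([60, 0, 1680]) cube([60, 60, 60]);
translate([120, 0, 0]) cube([60, 60, 2020]);
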